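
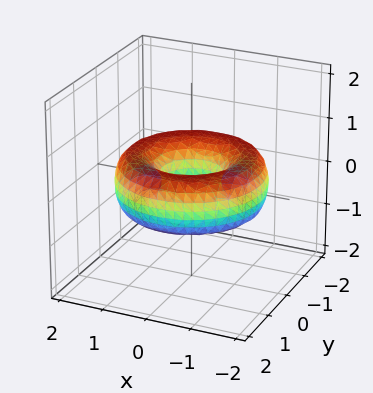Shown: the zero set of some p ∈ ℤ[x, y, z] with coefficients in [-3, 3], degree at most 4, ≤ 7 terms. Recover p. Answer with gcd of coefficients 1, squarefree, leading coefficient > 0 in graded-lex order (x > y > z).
x^4 + 2*x^2*y^2 + y^4 - 3*x^2 - 3*y^2 + 3*z^2 + 1

deg p = 4. The shape is more complex than any degree-3 surface.
Symmetries: rotational symmetry about the z-axis ⇒ p depends on x, y only through x² + y².
From the visible intercepts: a circular section at z = 0 has radius between 0 and 1; no z-intercept at any integer in the box.
Matching integer coefficients to the picture gives p.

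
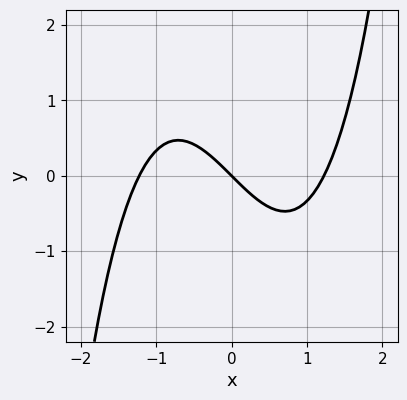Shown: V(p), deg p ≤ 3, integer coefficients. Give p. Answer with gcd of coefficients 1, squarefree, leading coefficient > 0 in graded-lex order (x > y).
2*x^3 - 3*x - 3*y

Degree: a generic line meets the curve in up to 3 points, so deg p = 3.
Checking where it meets the axes: it meets the x-axis at x = 0 (among the integer gridlines); one y-axis crossing is at y = 0.
The integer polynomial consistent with all of this is the stated p.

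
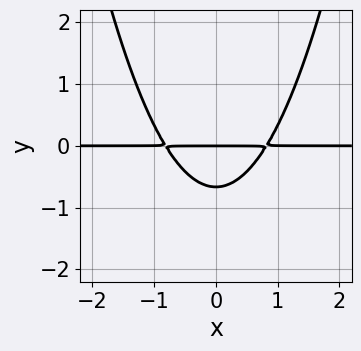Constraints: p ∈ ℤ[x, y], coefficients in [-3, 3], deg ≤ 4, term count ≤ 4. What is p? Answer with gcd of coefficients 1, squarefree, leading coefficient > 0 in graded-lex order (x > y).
The degree is 3 — a generic line meets the curve in up to 3 points.
Symmetries: the x ↦ −x reflection is a symmetry, so x appears only in even powers.
Observable constraints: every point of the x-axis in the box is on the curve; one y-axis crossing is at y = 0.
Together with the visible shape, these determine p as stated.

3*x^2*y - 3*y^2 - 2*y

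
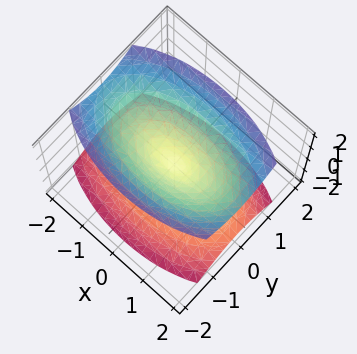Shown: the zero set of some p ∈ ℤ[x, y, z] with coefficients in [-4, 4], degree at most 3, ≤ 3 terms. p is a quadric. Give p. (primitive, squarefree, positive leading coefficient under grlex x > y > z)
x^2 + 3*y^2 - 2*z^2

There are 2 components.
deg p = 2.
Symmetries: mirror symmetry y ↦ −y ⇒ only even powers of y; it's symmetric under x → −x, forcing even powers of x; the z ↦ −z reflection is a symmetry, so z appears only in even powers.
Observable constraints: one y-axis crossing is at y = 0; one x-axis crossing is at x = 0; it crosses the z-axis at the gridline z = 0.
Solving for integer coefficients yields p as stated.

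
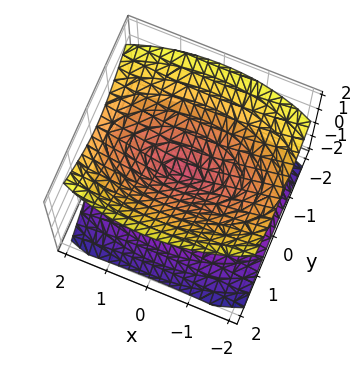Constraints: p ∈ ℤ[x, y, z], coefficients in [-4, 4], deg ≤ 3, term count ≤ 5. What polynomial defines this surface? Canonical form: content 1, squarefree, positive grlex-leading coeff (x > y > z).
x^2 + 3*y^2 - 3*z^2

(a) I count 2 distinct pieces.
(b) The degree is 2 — two nappes meeting at a single point; a quadric.
(c) Symmetries: it's symmetric under x → −x, forcing even powers of x; it's symmetric under y → −y, forcing even powers of y; mirror symmetry z ↦ −z ⇒ only even powers of z.
(d) Observable constraints: it meets the y-axis at y = 0 (among the integer gridlines); one z-axis crossing is at z = 0.
(e) The integer polynomial consistent with all of this is the stated p.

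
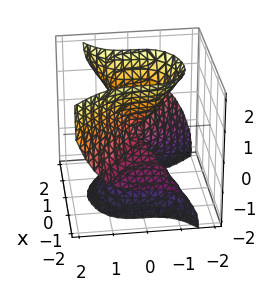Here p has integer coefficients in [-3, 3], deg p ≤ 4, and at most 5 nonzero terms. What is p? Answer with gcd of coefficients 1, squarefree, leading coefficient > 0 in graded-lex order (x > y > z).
x^3 - 3*x^2*z + 3*y^3 + z^3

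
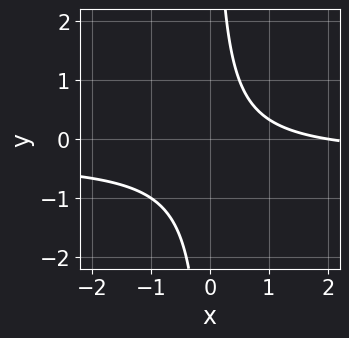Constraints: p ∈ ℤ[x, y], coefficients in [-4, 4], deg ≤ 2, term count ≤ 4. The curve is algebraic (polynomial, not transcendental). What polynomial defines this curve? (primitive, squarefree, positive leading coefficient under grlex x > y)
Degree: the shape is more complex than any degree-1 curve, so deg p = 2.
Against the integer gridlines: the curve avoids every integer y-axis point in the box; one x-axis crossing is at x = 2.
The integer polynomial consistent with all of this is the stated p.

3*x*y + x - 2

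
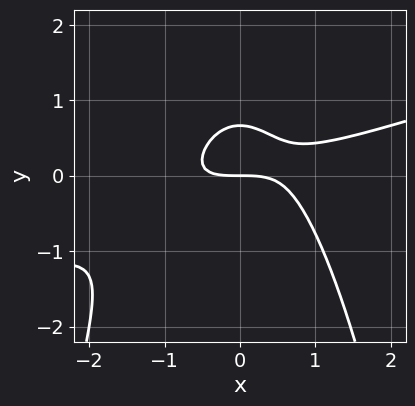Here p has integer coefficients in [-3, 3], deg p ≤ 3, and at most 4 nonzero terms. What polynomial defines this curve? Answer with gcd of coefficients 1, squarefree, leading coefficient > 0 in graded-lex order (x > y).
First, the degree is 3 — the shape is more complex than any degree-2 curve.
Next, from the visible intercepts: one y-axis crossing is at y = 0; it crosses the x-axis at the gridline x = 0.
Finally, putting this together gives p.

x^3 - 3*x^2*y - 3*y^2 + 2*y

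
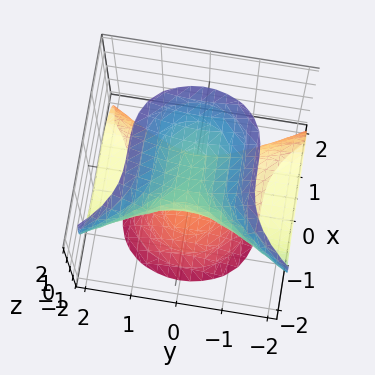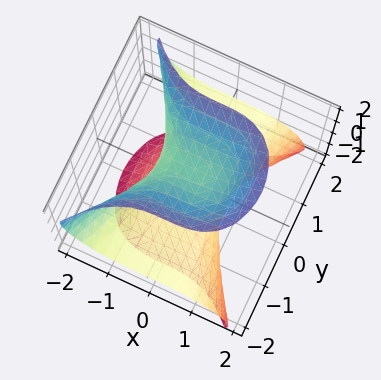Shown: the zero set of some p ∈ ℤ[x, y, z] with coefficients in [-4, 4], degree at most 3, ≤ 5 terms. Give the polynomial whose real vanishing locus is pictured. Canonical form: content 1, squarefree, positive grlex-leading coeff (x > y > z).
Degree: no degree-2 surface has this shape, so deg p = 3.
Checking where it meets the axes: one x-axis crossing is at x = 0; it crosses the z-axis at the gridline z = 0.
Putting this together gives p.

3*x^3 + 3*y^2*z - 2*z^3 + 3*z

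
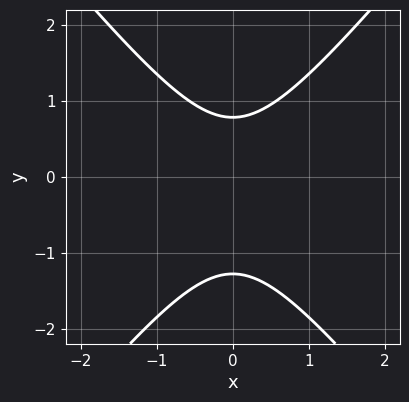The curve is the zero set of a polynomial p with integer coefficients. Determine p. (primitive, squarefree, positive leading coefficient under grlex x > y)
3*x^2 - 2*y^2 - y + 2

deg p = 2. A generic line meets the curve in up to 2 points.
Symmetries: the x ↦ −x reflection is a symmetry, so x appears only in even powers.
Checking where it meets the axes: it misses every integer gridline on the x-axis.
Putting this together gives p.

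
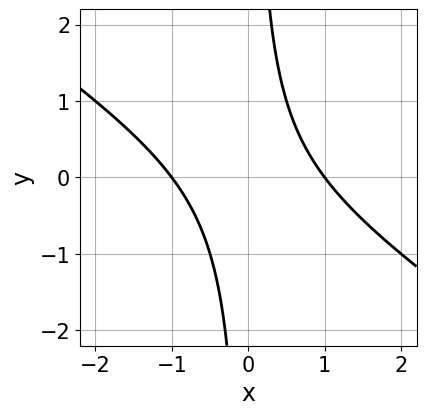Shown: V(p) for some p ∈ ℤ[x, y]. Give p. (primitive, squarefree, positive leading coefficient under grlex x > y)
The degree is 2 — a generic line meets the curve in up to 2 points.
Reading off the gridlines: among the integer gridlines, it crosses the x-axis at x ∈ {-1, 1}; no y-intercept at any integer in the box.
Solving for integer coefficients yields p as stated.

2*x^2 + 3*x*y - 2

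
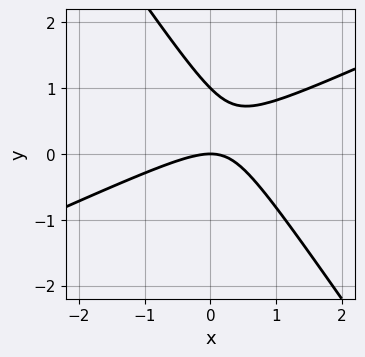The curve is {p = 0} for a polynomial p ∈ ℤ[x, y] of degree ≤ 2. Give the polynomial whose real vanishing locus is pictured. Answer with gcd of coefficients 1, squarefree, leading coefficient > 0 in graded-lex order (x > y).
Degree: a generic line meets the curve in up to 2 points, so deg p = 2.
Reading off the gridlines: the y-axis gridline crossings are at y ∈ {0, 1}; it meets the x-axis at x = 0 (among the integer gridlines).
Assembling these constraints gives the stated polynomial.

2*x^2 - 3*x*y - 3*y^2 + 3*y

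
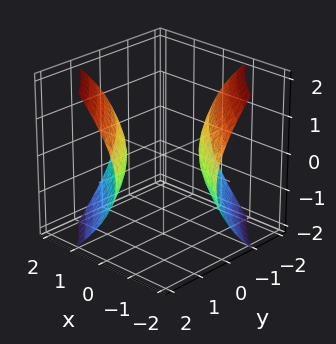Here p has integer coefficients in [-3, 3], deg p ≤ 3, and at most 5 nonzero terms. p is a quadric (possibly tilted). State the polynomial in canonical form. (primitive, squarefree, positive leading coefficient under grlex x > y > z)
(a) The picture has 2 separate pieces. Treating them together as one polynomial.
(b) The degree is 2 — a generic line meets the surface in up to 2 points.
(c) From the visible intercepts: no z-intercept at any integer in the box.
(d) Solving for integer coefficients yields p as stated.

x^2 + 3*x*y + y^2 - 2*z^2 - 2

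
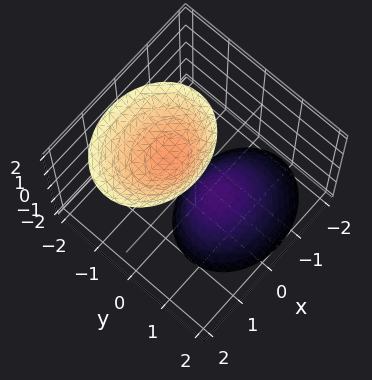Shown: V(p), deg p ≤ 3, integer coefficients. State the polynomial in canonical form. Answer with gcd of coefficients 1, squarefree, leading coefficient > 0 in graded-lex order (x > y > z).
2*x^2 - x*z + 3*y^2 + 2*y*z - z^2 + 2

1. The picture has 2 separate pieces. They look like related sheets of one shape, so recover p as a whole.
2. deg p = 2. A generic line meets the surface in up to 2 points.
3. From the axis intercepts and sections: the surface avoids every integer x-axis point in the box; no y-intercept at any integer in the box.
4. Together with the visible shape, these determine p as stated.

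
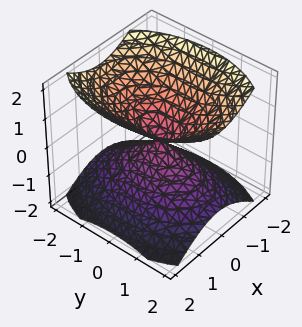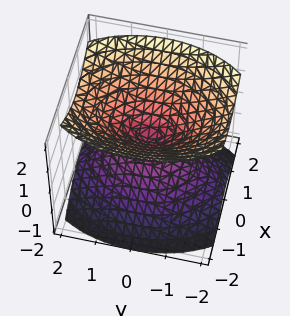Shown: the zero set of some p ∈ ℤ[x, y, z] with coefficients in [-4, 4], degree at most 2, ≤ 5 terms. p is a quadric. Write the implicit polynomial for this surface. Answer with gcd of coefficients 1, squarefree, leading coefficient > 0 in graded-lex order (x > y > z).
(a) I count 2 distinct pieces. Treating them together as one polynomial.
(b) Degree: two nappes meeting at a single point; a quadric, so deg p = 2.
(c) Symmetries: mirror symmetry z ↦ −z ⇒ only even powers of z; it's symmetric under x → −x, forcing even powers of x; the y ↦ −y reflection is a symmetry, so y appears only in even powers.
(d) From the axis intercepts and sections: one x-axis crossing is at x = 0; it meets the y-axis at y = 0 (among the integer gridlines); it crosses the z-axis at the gridline z = 0.
(e) The integer polynomial consistent with all of this is the stated p.

2*x^2 + y^2 - 2*z^2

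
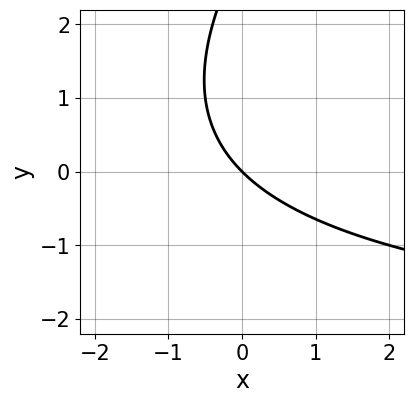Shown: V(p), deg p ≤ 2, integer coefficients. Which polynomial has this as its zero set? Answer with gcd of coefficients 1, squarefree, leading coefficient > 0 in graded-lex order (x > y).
x*y - y^2 + 3*x + 3*y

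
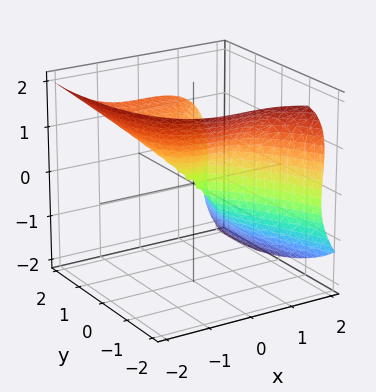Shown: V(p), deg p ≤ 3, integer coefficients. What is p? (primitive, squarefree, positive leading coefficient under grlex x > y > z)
1. The degree is 3 — no degree-2 surface has this shape.
2. Observable constraints: it meets the z-axis at z = 0 (among the integer gridlines); it meets the x-axis at x = 0 (among the integer gridlines).
3. Together with the visible shape, these determine p as stated.

3*x^3 + 2*y*z^2 + 3*z^3 - 3*y^2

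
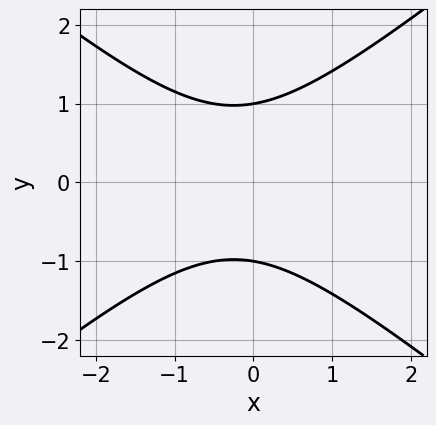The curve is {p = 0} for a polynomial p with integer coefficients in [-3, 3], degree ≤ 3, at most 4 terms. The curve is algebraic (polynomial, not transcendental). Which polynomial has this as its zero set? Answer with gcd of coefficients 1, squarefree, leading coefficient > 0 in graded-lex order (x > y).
2*x^2 - 3*y^2 + x + 3

1. deg p = 2. A generic line meets the curve in up to 2 points.
2. Symmetries: mirror symmetry y ↦ −y ⇒ only even powers of y.
3. Against the integer gridlines: it misses every integer gridline on the x-axis; among the integer gridlines, it crosses the y-axis at y ∈ {-1, 1}.
4. Matching integer coefficients to the picture gives p.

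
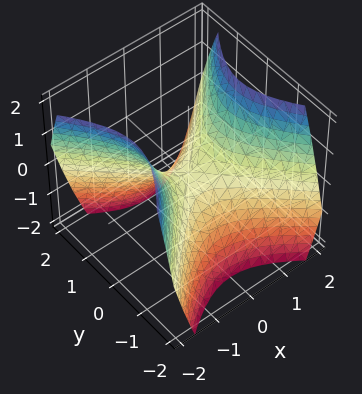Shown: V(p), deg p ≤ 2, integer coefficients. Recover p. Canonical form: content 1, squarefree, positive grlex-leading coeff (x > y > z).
x^2 - y^2 - z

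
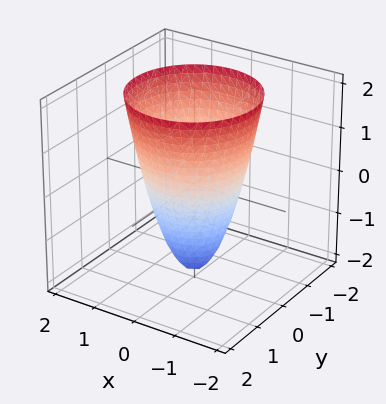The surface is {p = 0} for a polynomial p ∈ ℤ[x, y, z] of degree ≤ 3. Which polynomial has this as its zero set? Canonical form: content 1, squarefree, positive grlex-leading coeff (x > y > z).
2*x^2 + 2*y^2 - z - 2

First, the degree is 2 — a generic line meets the surface in up to 2 points.
Then, symmetry: the z-axis is an axis of rotation, so x and y enter only as x² + y².
Then, reading off the gridlines: among the integer gridlines, it crosses the y-axis at y ∈ {-1, 1}; among the integer gridlines, it crosses the x-axis at x ∈ {-1, 1}.
Finally, solving for integer coefficients yields p as stated. Check: (0, 0, -2) on the z-axis lies on the surface, and p(0, 0, -2) = 0. ✓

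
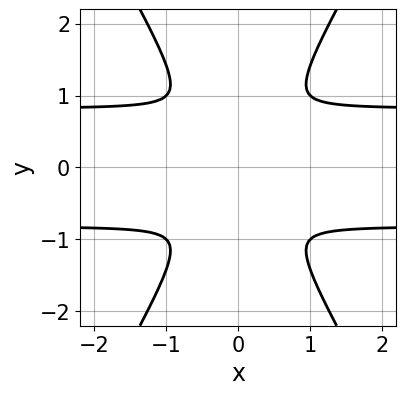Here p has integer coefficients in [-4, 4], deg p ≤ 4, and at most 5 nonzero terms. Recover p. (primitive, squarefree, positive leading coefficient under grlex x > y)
First, degree: no degree-3 curve has this shape, so deg p = 4.
Then, symmetries: it's symmetric under x → −x, forcing even powers of x; it's symmetric under y → −y, forcing even powers of y.
Finally, assembling these constraints gives the stated polynomial.

3*x^2*y^2 - y^4 - 2*x^2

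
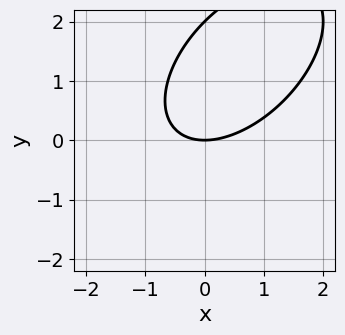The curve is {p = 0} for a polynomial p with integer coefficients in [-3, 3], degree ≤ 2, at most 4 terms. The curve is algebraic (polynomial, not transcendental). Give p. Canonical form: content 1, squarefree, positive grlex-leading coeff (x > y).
1. The degree is 2 — no degree-1 curve has this shape.
2. Reading off the gridlines: the y-axis gridline crossings are at y ∈ {0, 2}; one x-axis crossing is at x = 0.
3. Solving for integer coefficients yields p as stated.

x^2 - x*y + y^2 - 2*y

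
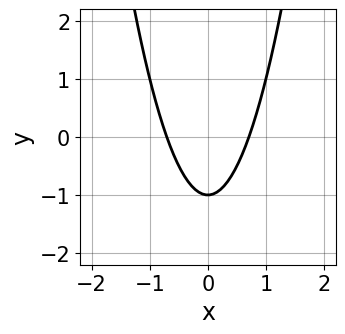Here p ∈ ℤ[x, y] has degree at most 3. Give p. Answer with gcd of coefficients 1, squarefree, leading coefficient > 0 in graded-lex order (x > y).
2*x^2 - y - 1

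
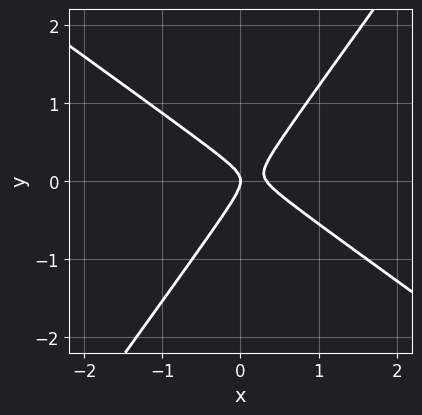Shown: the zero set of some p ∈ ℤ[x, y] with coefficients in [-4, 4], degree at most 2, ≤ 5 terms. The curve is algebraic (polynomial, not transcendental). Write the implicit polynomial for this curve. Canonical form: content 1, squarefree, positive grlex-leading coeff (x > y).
3*x^2 + 2*x*y - 3*y^2 - x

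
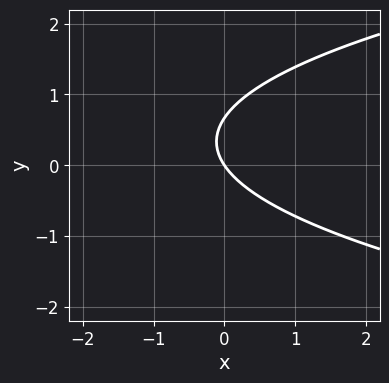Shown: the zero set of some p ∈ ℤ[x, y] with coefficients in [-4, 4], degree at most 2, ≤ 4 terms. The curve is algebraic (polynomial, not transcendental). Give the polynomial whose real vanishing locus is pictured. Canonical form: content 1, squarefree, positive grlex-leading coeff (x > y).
The degree is 2 — no degree-1 curve has this shape.
Observable constraints: it meets the x-axis at x = 0 (among the integer gridlines); it crosses the y-axis at the gridline y = 0.
These observations pin down the coefficients.

3*y^2 - 3*x - 2*y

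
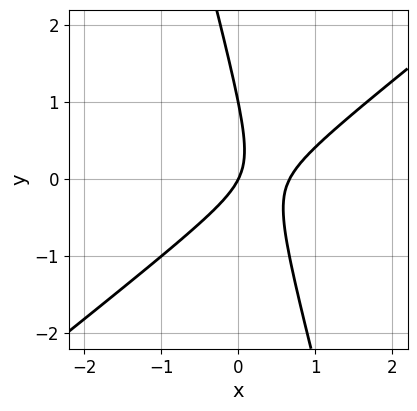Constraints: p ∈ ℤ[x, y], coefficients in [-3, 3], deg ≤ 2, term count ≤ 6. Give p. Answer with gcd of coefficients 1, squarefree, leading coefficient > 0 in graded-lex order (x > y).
3*x^2 - 3*x*y - y^2 - 2*x + y

First, degree: a generic line meets the curve in up to 2 points, so deg p = 2.
Then, against the integer gridlines: it crosses the x-axis at the gridline x = 0; among the integer gridlines, it crosses the y-axis at y ∈ {0, 1}.
Finally, together with the visible shape, these determine p as stated.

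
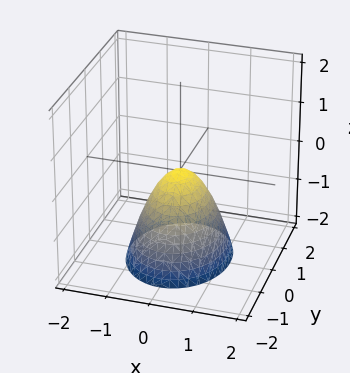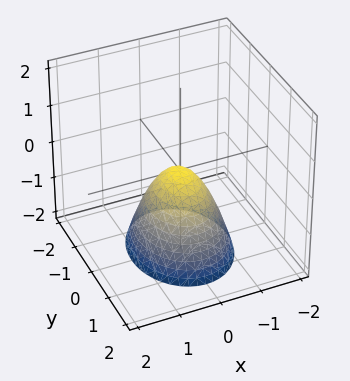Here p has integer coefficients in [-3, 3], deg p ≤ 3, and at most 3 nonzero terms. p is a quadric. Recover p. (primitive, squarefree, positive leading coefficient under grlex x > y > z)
Degree: a paraboloid; a quadric, so deg p = 2.
Symmetries: it's symmetric under y → −y, forcing even powers of y; it's symmetric under x → −x, forcing even powers of x.
Against the integer gridlines: one z-axis crossing is at z = 0; it crosses the y-axis at the gridline y = 0.
Putting this together gives p.

3*x^2 + 2*y^2 + 2*z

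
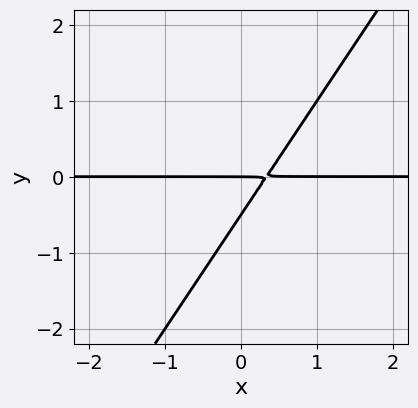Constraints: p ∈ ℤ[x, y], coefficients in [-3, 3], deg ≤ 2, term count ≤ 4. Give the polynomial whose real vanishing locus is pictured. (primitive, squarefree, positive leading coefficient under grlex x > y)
(a) Degree: the shape is more complex than any degree-1 curve, so deg p = 2.
(b) Against the integer gridlines: every point of the x-axis in the box is on the curve; it crosses the y-axis at the gridline y = 0.
(c) Fitting integer coefficients to these (and the overall shape) gives p.

3*x*y - 2*y^2 - y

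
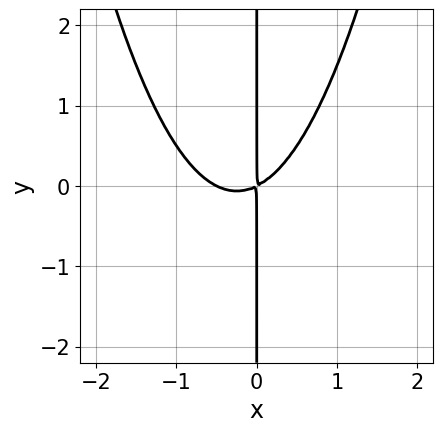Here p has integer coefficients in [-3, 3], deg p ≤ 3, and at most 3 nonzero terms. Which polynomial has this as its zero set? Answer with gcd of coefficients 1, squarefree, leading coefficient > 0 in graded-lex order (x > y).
1. deg p = 3. A generic line meets the curve in up to 3 points.
2. Reading off the gridlines: every point of the y-axis in the box is on the curve.
3. These observations pin down the coefficients.

2*x^3 + x^2 - 2*x*y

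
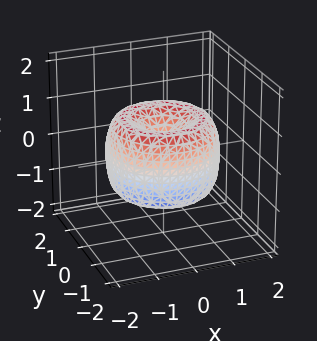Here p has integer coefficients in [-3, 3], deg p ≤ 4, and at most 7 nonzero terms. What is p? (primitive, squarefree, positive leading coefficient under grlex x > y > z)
1. Degree: a generic line meets the surface in up to 4 points, so deg p = 4.
2. By symmetry, the surface is invariant under rotation about z: p = q(x² + y², z).
3. From the axis intercepts and sections: a circular section at z = -1 has radius exactly 1; it meets the z-axis at z = 0 (among the integer gridlines); it crosses the y-axis at the gridline y = 0; it crosses the x-axis at the gridline x = 0.
4. Solving for integer coefficients yields p as stated.

x^4 + 2*x^2*y^2 + y^4 - 2*x^2 - 2*y^2 + z^2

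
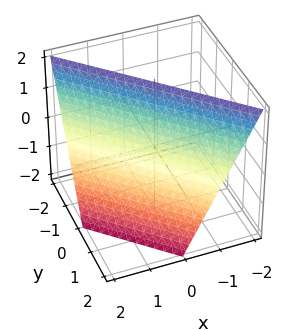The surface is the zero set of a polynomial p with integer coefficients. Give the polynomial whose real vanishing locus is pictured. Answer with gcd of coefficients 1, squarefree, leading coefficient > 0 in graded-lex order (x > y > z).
First, the degree is 1 — the surface is flat (a plane).
Then, from the visible intercepts: it meets the z-axis at z = 2 (among the integer gridlines); it crosses the x-axis at the gridline x = 1; it meets the y-axis at y = 1 (among the integer gridlines).
Finally, the integer polynomial consistent with all of this is the stated p.

2*x + 2*y + z - 2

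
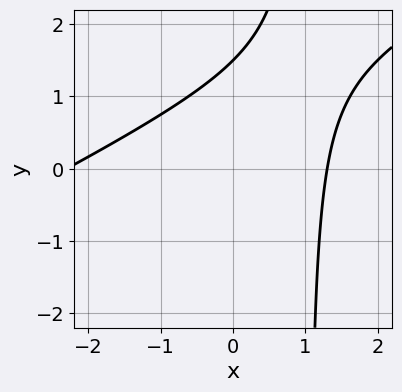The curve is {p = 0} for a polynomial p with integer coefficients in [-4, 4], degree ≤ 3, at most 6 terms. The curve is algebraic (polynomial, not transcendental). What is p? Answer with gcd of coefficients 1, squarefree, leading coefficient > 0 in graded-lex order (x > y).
1. Degree: the shape is more complex than any degree-1 curve, so deg p = 2.
2. Solving for integer coefficients yields p as stated.

x^2 - 2*x*y + x + 2*y - 3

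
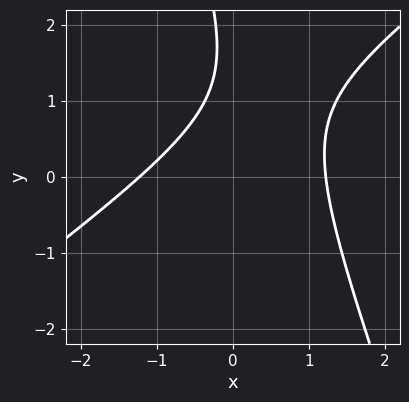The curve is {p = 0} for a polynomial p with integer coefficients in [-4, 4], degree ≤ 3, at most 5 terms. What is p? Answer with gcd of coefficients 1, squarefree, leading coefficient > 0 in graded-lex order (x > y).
2*x^2 - 2*x*y - y^2 + 3*y - 3

1. The degree is 2 — the shape is more complex than any degree-1 curve.
2. From the axis intercepts and sections: no y-intercept at any integer in the box.
3. These observations pin down the coefficients.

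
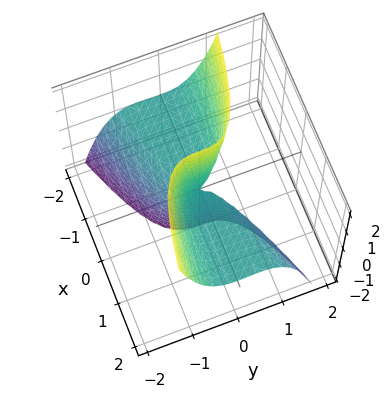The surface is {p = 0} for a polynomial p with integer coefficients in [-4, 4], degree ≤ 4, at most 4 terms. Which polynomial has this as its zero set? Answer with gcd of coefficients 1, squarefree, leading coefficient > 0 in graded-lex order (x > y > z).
1. The degree is 3 — no degree-2 surface has this shape.
2. Against the integer gridlines: the visible z-axis segment lies entirely on the surface; it crosses the y-axis at the gridline y = 0.
3. Putting this together gives p. Check: (2, 0, 0) on the x-axis lies on the surface, and p(2, 0, 0) = 0. ✓

x*y^2 - 3*y^3 - 2*x*z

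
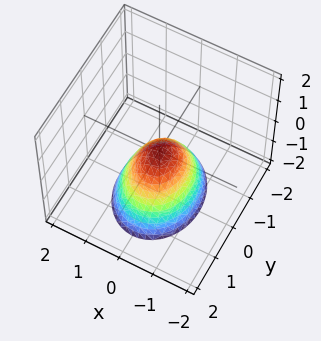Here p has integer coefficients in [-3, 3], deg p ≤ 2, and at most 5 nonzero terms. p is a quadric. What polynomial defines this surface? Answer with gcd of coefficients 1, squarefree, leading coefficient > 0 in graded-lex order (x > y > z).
deg p = 2. A single bowl opening along one axis; a quadric.
Symmetries: it's symmetric under y → −y, forcing even powers of y; the x ↦ −x reflection is a symmetry, so x appears only in even powers.
Against the integer gridlines: it meets the z-axis at z = 0 (among the integer gridlines); it crosses the x-axis at the gridline x = 0.
Assembling these constraints gives the stated polynomial.

3*x^2 + 2*y^2 + 2*z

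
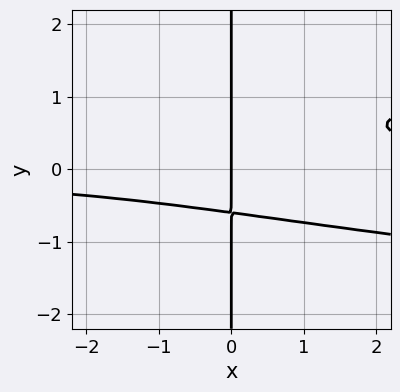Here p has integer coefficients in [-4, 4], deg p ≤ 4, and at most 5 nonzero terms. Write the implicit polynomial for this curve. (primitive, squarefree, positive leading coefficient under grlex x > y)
First, deg p = 4. The shape is more complex than any degree-3 curve.
Next, reading off the gridlines: every point of the y-axis in the box is on the curve; it meets the x-axis at x = 0 (among the integer gridlines).
Finally, these observations pin down the coefficients.

3*x*y^3 - x^2*y - x*y^2 + x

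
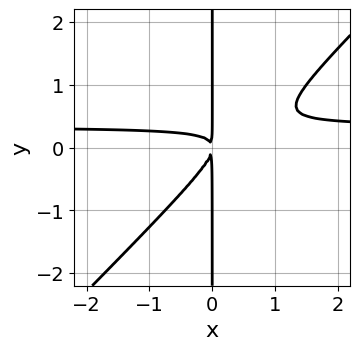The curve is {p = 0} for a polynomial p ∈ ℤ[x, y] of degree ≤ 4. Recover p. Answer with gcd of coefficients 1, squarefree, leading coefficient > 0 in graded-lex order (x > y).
3*x^2*y - 3*x*y^2 - x^2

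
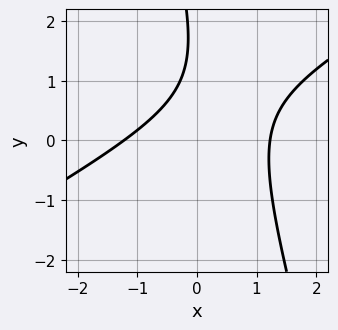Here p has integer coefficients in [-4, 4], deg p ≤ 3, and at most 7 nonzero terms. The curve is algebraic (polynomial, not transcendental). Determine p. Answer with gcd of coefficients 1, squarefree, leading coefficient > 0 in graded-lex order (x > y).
2*x^2 - 3*x*y - y^2 + 3*y - 3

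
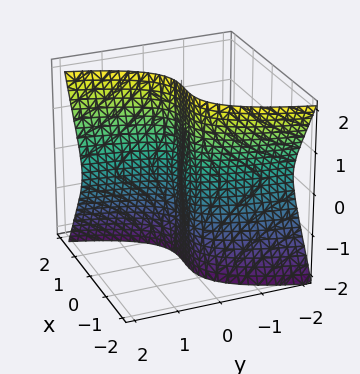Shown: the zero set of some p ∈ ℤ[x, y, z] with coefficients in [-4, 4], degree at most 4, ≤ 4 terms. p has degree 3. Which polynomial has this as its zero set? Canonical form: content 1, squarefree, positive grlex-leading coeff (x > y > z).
(a) deg p = 3. The shape is more complex than any degree-2 surface.
(b) Against the integer gridlines: it crosses the x-axis at the gridline x = 0; the visible z-axis segment lies entirely on the surface; it crosses the y-axis at the gridline y = 0.
(c) Fitting integer coefficients to these (and the overall shape) gives p.

3*x^3 - 2*y*z^2 + 2*x^2 - y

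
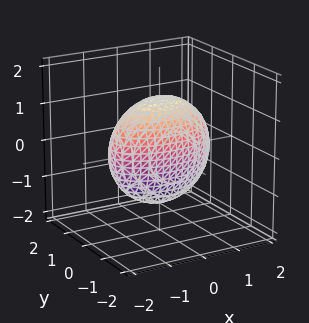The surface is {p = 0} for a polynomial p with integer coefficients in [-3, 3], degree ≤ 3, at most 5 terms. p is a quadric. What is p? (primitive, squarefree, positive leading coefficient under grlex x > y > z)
First, degree: bounded and convex; a quadric, so deg p = 2.
Next, symmetries: it's symmetric under z → −z, forcing even powers of z; mirror symmetry x ↦ −x ⇒ only even powers of x; it's symmetric under y → −y, forcing even powers of y.
Finally, assembling these constraints gives the stated polynomial.

x^2 + 3*y^2 + z^2 - 2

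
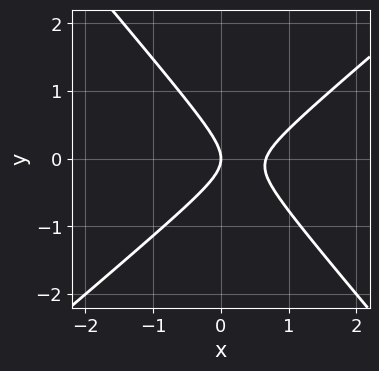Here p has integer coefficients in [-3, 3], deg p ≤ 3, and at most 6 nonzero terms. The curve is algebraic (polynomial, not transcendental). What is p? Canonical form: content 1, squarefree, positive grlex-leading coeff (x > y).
First, the degree is 2 — the shape is more complex than any degree-1 curve.
Next, against the integer gridlines: it meets the y-axis at y = 0 (among the integer gridlines); one x-axis crossing is at x = 0.
Finally, putting this together gives p.

3*x^2 - x*y - 3*y^2 - 2*x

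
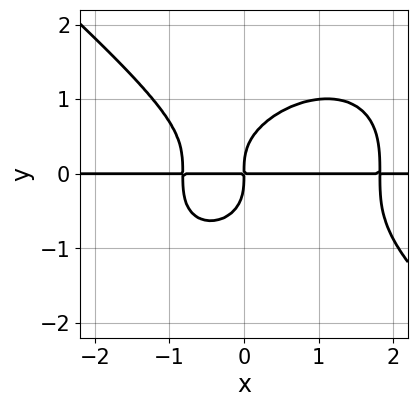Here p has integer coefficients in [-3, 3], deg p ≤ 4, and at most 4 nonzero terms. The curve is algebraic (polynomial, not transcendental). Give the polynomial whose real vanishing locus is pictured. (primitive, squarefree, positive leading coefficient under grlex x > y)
deg p = 4. A generic line meets the curve in up to 4 points.
Checking where it meets the axes: every point of the x-axis in the box is on the curve.
The integer polynomial consistent with all of this is the stated p.

2*x^3*y + 3*y^4 - 2*x^2*y - 3*x*y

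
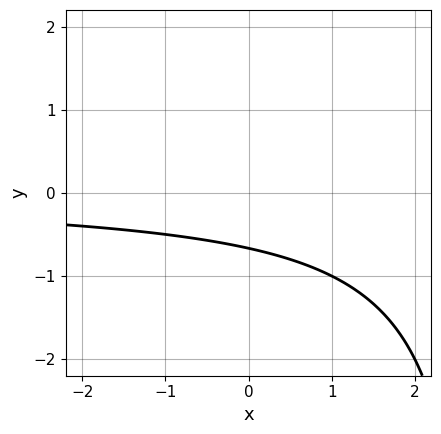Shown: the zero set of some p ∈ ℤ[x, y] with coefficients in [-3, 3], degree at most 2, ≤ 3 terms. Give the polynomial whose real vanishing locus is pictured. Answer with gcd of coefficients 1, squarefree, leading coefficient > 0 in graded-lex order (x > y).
x*y - 3*y - 2

(a) deg p = 2. No degree-1 curve has this shape.
(b) From the visible intercepts: the curve avoids every integer x-axis point in the box.
(c) Solving for integer coefficients yields p as stated.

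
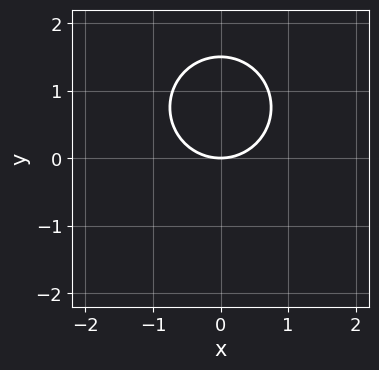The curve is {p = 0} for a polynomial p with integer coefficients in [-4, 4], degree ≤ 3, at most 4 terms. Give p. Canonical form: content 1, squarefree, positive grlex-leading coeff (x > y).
2*x^2 + 2*y^2 - 3*y

1. The degree is 2 — the shape is more complex than any degree-1 curve.
2. Symmetries: it's symmetric under x → −x, forcing even powers of x.
3. Checking where it meets the axes: one x-axis crossing is at x = 0; one y-axis crossing is at y = 0.
4. Matching integer coefficients to the picture gives p.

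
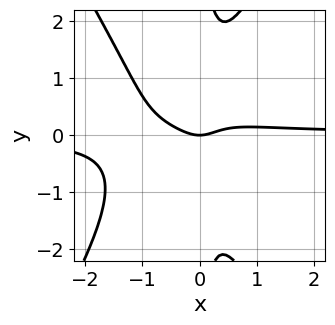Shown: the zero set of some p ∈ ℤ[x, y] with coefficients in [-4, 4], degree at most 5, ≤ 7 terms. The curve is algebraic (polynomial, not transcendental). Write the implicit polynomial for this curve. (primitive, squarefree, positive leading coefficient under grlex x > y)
3*x^3*y - x*y^3 + 3*x^2*y - x^2 + y

First, degree: the shape is more complex than any degree-3 curve, so deg p = 4.
Next, from the axis intercepts and sections: it crosses the y-axis at the gridline y = 0; one x-axis crossing is at x = 0.
Finally, assembling these constraints gives the stated polynomial.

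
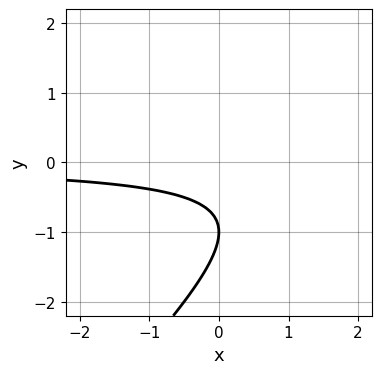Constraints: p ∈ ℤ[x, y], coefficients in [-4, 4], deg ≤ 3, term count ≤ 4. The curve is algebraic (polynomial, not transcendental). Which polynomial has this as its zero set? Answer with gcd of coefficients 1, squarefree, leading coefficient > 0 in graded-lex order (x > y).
(a) The degree is 2 — no degree-1 curve has this shape.
(b) Against the integer gridlines: no x-intercept at any integer in the box; it meets the y-axis at y = -1 (among the integer gridlines).
(c) These observations pin down the coefficients.

x*y - y^2 - 2*y - 1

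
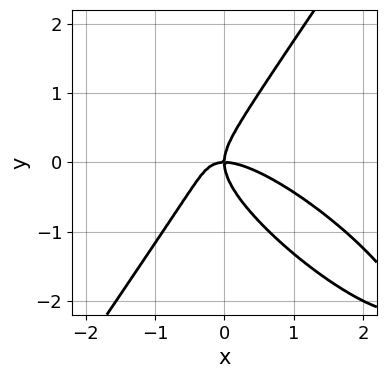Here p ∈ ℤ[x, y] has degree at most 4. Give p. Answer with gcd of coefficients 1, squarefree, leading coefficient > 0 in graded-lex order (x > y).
2*x^3 + 3*x^2*y - 2*y^3 + 2*x*y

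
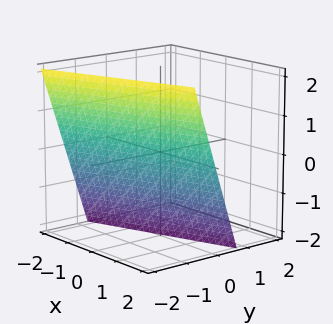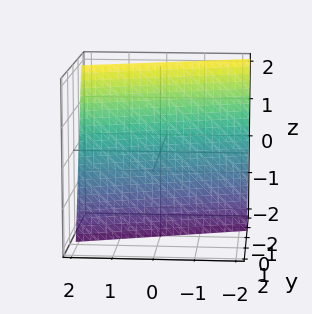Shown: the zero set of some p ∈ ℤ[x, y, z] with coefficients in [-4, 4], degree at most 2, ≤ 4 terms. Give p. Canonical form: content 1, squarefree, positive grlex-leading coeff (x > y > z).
x - 3*y - z - 2

(a) The degree is 1 — the surface is flat (a plane).
(b) Reading off the gridlines: it meets the z-axis at z = -2 (among the integer gridlines); it meets the x-axis at x = 2 (among the integer gridlines).
(c) These observations pin down the coefficients.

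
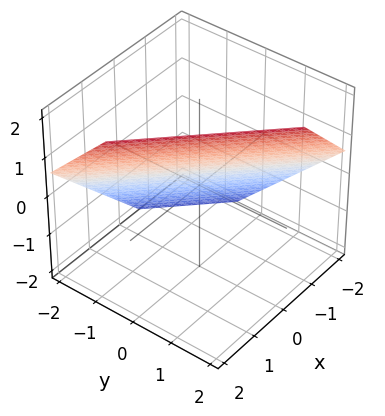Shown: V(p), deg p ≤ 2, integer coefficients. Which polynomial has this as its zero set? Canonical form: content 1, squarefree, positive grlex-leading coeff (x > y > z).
3*x + 3*y - 3*z + 2

(a) The degree is 1 — every cross-section is a straight line — this is a plane.
(b) The integer polynomial consistent with all of this is the stated p.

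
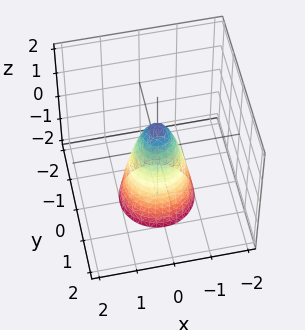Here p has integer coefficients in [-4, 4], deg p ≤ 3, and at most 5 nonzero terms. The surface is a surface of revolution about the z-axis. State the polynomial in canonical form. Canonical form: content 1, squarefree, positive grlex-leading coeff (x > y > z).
First, degree: the shape is more complex than any degree-1 surface, so deg p = 2.
Next, by symmetry, the z-axis is an axis of rotation, so x and y enter only as x² + y².
Next, checking where it meets the axes: it meets the z-axis at z = 1 (among the integer gridlines); a circular section at z = -1 has radius between 0 and 1.
Finally, fitting integer coefficients to these (and the overall shape) gives p.

3*x^2 + 3*y^2 + z - 1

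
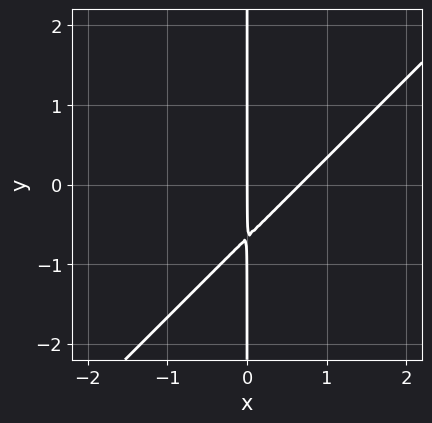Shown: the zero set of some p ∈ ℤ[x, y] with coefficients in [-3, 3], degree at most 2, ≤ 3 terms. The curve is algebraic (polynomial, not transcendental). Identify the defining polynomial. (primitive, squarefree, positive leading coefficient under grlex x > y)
1. Degree: no degree-1 curve has this shape, so deg p = 2.
2. Against the integer gridlines: every point of the y-axis in the box is on the curve; it meets the x-axis at x = 0 (among the integer gridlines).
3. These observations pin down the coefficients.

3*x^2 - 3*x*y - 2*x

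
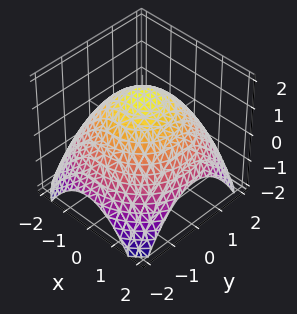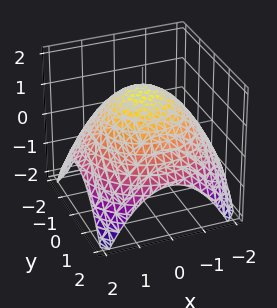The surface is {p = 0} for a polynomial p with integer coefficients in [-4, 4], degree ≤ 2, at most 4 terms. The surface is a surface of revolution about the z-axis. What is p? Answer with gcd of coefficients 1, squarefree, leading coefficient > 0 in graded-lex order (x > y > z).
First, degree: no degree-1 surface has this shape, so deg p = 2.
Then, symmetries: rotational symmetry about the z-axis ⇒ p depends on x, y only through x² + y².
Then, reading off the gridlines: a circular section at z = 1 has radius exactly 1.
Finally, solving for integer coefficients yields p as stated.

x^2 + y^2 + 2*z - 3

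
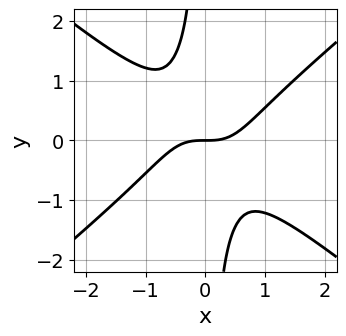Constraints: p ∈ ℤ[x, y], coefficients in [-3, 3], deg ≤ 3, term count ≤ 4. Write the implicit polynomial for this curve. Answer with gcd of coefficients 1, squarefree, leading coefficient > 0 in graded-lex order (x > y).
(a) Degree: no degree-2 curve has this shape, so deg p = 3.
(b) Reading off the gridlines: it crosses the x-axis at the gridline x = 0; it crosses the y-axis at the gridline y = 0.
(c) Matching integer coefficients to the picture gives p.

2*x^3 - 3*x*y^2 - 2*y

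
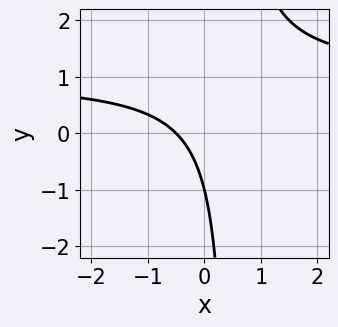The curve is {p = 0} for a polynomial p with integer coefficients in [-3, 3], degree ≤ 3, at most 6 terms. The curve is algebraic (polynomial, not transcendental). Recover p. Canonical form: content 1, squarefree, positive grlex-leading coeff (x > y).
2*x*y - 2*x - y - 1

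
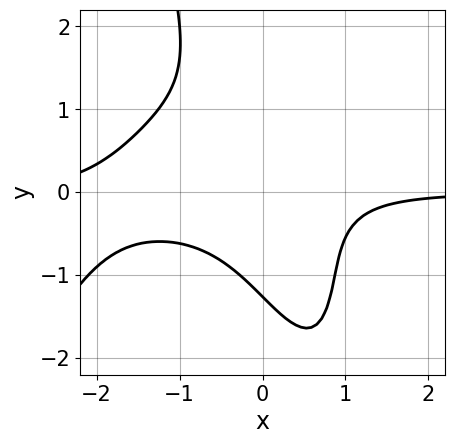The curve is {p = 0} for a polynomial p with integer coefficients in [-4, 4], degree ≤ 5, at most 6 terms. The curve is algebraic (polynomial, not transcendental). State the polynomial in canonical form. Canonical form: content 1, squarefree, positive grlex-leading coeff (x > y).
2*x^3*y + 3*x^2*y + 3*x*y^2 + y^3 + 2

The degree is 4 — no degree-3 curve has this shape.
Against the integer gridlines: the curve avoids every integer x-axis point in the box.
Matching integer coefficients to the picture gives p.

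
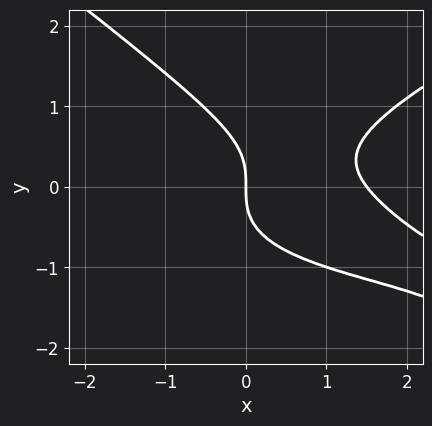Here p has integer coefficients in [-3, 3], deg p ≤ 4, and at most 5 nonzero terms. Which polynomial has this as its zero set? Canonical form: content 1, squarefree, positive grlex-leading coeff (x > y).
x^2*y - x*y^2 - 3*y^3 + 2*x^2 - 3*x

1. Degree: a generic line meets the curve in up to 3 points, so deg p = 3.
2. Reading off the gridlines: it crosses the x-axis at the gridline x = 0; it crosses the y-axis at the gridline y = 0.
3. Together with the visible shape, these determine p as stated.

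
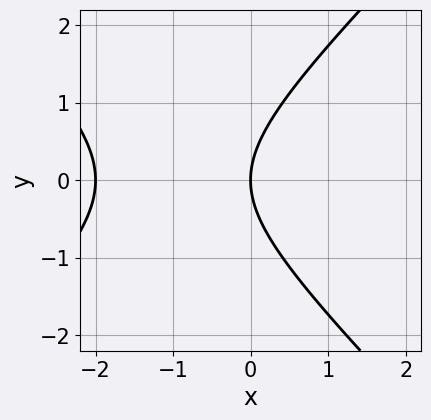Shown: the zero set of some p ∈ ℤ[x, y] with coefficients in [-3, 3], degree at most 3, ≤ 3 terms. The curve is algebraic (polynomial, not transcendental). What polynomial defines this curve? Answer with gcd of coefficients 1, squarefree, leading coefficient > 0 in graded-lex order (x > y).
x^2 - y^2 + 2*x

(a) deg p = 2. The shape is more complex than any degree-1 curve.
(b) Symmetries: it's symmetric under y → −y, forcing even powers of y.
(c) Against the integer gridlines: among the integer gridlines, it crosses the x-axis at x ∈ {-2, 0}; it crosses the y-axis at the gridline y = 0.
(d) Together with the visible shape, these determine p as stated.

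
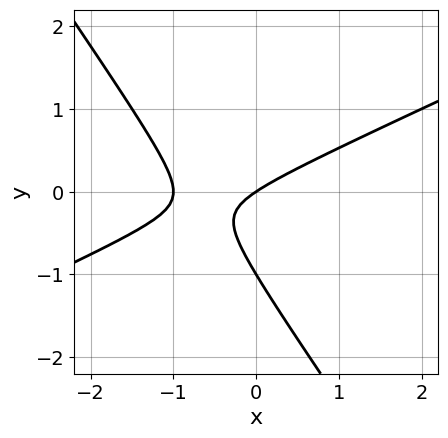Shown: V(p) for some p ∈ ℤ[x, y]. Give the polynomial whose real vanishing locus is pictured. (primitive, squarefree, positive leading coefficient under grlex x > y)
deg p = 2. The shape is more complex than any degree-1 curve.
Checking where it meets the axes: the y-axis gridline crossings are at y ∈ {-1, 0}; among the integer gridlines, it crosses the x-axis at x ∈ {-1, 0}.
Putting this together gives p.

2*x^2 - 3*x*y - 3*y^2 + 2*x - 3*y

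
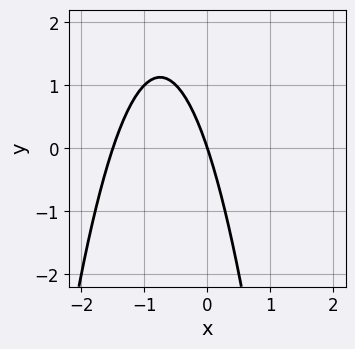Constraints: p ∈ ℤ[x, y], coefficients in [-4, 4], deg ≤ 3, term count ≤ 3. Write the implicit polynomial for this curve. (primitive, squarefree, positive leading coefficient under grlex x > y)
2*x^2 + 3*x + y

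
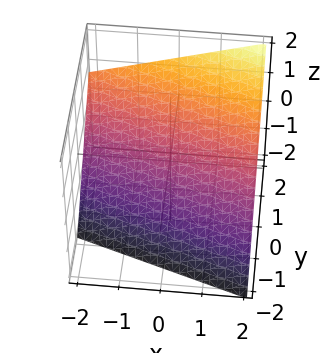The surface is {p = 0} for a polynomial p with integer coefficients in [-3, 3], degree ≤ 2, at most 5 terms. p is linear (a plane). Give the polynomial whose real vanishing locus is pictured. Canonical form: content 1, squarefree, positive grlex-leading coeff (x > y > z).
The degree is 1 — the surface is flat (a plane).
From the visible intercepts: it crosses the x-axis at the gridline x = 2.
Putting this together gives p.

x + 3*y - 3*z - 2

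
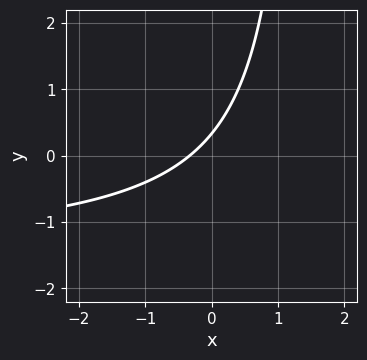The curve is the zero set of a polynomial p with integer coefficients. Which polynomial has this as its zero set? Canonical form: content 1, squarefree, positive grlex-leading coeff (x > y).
(a) Degree: a generic line meets the curve in up to 2 points, so deg p = 2.
(b) The integer polynomial consistent with all of this is the stated p.

2*x*y + 3*x - 3*y + 1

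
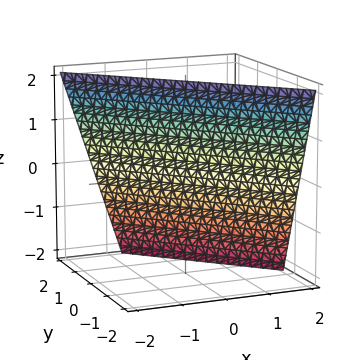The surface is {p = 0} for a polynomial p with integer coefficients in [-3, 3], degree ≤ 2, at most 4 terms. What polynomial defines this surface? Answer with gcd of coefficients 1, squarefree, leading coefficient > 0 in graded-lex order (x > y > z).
1. deg p = 1.
2. Against the integer gridlines: it crosses the z-axis at the gridline z = 2.
3. Matching integer coefficients to the picture gives p.

3*x + 3*y + z - 2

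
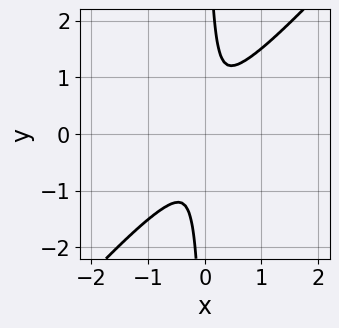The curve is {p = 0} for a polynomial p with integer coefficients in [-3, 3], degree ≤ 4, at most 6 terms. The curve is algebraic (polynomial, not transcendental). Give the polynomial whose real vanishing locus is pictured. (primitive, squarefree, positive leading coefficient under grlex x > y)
2*x^4 + 2*x^3*y - 3*x*y^3 + 3*x^2 + y^2

(a) deg p = 4. No degree-3 curve has this shape.
(b) Solving for integer coefficients yields p as stated.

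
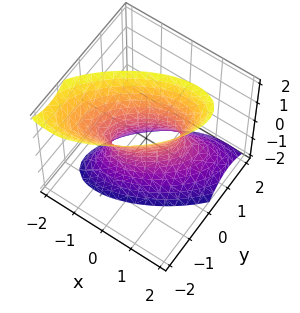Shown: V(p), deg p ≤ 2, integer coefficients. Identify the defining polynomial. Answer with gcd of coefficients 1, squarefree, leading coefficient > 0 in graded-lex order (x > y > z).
The degree is 2 — the shape is more complex than any degree-1 surface.
Against the integer gridlines: no z-intercept at any integer in the box.
Matching integer coefficients to the picture gives p.

2*x^2 - 3*x*y + 3*y^2 + y*z - z^2 - 1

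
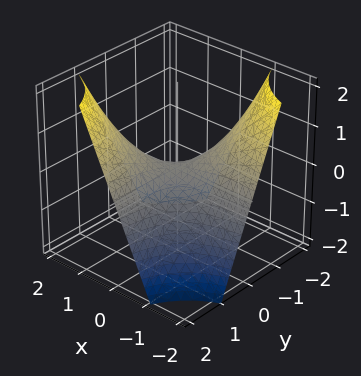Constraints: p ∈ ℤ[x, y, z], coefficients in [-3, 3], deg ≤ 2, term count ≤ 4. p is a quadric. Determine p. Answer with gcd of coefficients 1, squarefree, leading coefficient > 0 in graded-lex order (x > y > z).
x*y - z

(a) The degree is 2 — a hyperbolic paraboloid; a quadric.
(b) Checking where it meets the axes: it meets the z-axis at z = 0 (among the integer gridlines); the visible y-axis segment lies entirely on the surface; the visible x-axis segment lies entirely on the surface.
(c) Solving for integer coefficients yields p as stated.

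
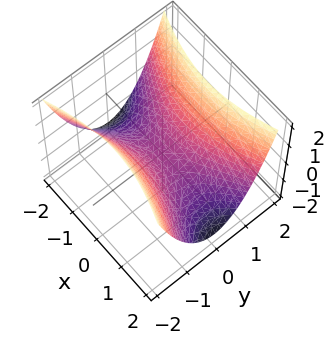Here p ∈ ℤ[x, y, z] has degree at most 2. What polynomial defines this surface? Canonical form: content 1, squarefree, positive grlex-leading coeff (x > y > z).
x^2 - 3*y^2 + 3*z

deg p = 2.
Symmetries: it's symmetric under x → −x, forcing even powers of x; the y ↦ −y reflection is a symmetry, so y appears only in even powers.
From the axis intercepts and sections: it meets the z-axis at z = 0 (among the integer gridlines); one x-axis crossing is at x = 0.
The integer polynomial consistent with all of this is the stated p.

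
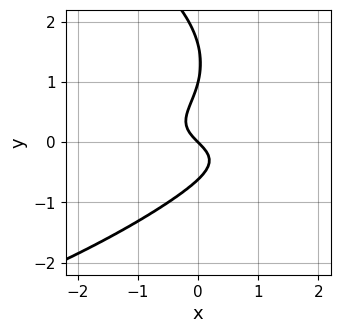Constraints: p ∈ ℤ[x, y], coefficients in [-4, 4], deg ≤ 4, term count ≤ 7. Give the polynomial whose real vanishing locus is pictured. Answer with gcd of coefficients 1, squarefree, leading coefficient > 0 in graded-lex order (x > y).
First, the degree is 4 — a generic line meets the curve in up to 4 points.
Next, from the axis intercepts and sections: it crosses the x-axis at the gridline x = 0; among the integer gridlines, it crosses the y-axis at y ∈ {0, 1}.
Finally, matching integer coefficients to the picture gives p.

y^4 + 3*x*y^2 - 2*y^3 + x + y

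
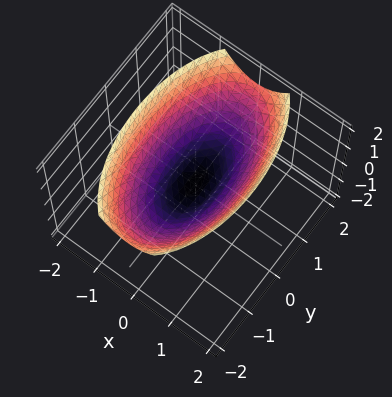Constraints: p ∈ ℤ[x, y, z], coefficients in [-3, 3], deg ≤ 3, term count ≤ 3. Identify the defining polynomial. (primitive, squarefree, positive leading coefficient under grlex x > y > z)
1. The degree is 2 — a single bowl opening along one axis; a quadric.
2. Symmetries: the x ↦ −x reflection is a symmetry, so x appears only in even powers; mirror symmetry y ↦ −y ⇒ only even powers of y.
3. From the visible intercepts: it meets the x-axis at x = 0 (among the integer gridlines); it crosses the z-axis at the gridline z = 0; it crosses the y-axis at the gridline y = 0.
4. Fitting integer coefficients to these (and the overall shape) gives p.

3*x^2 + y^2 - 3*z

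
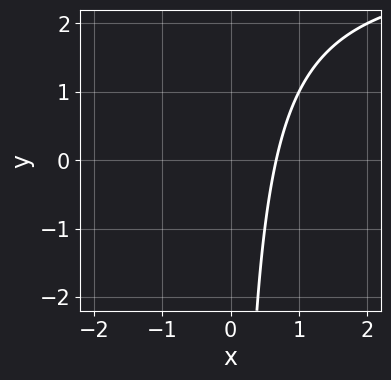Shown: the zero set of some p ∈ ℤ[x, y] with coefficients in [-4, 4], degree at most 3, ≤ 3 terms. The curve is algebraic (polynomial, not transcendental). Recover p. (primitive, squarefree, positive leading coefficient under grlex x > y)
x*y - 3*x + 2

First, degree: no degree-1 curve has this shape, so deg p = 2.
Next, against the integer gridlines: no y-intercept at any integer in the box.
Finally, matching integer coefficients to the picture gives p.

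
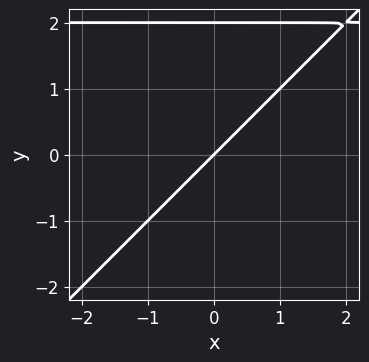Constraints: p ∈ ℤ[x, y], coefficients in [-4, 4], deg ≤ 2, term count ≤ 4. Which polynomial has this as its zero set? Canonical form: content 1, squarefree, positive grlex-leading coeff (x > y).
First, degree: no degree-1 curve has this shape, so deg p = 2.
Next, from the axis intercepts and sections: one x-axis crossing is at x = 0; the y-axis gridline crossings are at y ∈ {0, 2}.
Finally, these observations pin down the coefficients.

x*y - y^2 - 2*x + 2*y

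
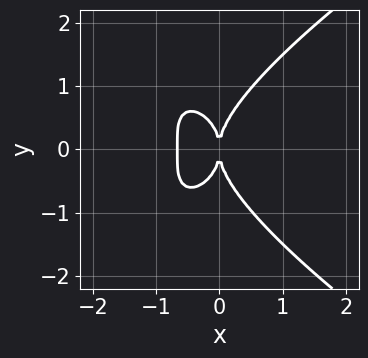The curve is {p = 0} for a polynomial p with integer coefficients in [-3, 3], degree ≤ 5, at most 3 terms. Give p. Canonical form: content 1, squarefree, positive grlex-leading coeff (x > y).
1. deg p = 4. A generic line meets the curve in up to 4 points.
2. Symmetries: it's symmetric under y → −y, forcing even powers of y.
3. Observable constraints: it meets the y-axis at y = 0 (among the integer gridlines); one x-axis crossing is at x = 0.
4. Fitting integer coefficients to these (and the overall shape) gives p.

y^4 - 3*x^3 - 2*x^2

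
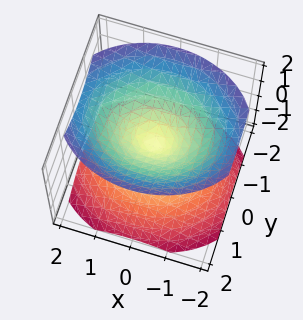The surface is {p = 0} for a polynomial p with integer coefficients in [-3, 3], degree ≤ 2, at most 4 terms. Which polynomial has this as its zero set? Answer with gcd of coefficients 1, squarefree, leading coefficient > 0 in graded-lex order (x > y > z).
(a) The picture has 2 separate pieces. They look like related sheets of one shape, so recover p as a whole.
(b) deg p = 2. A double cone through the origin; a quadric.
(c) Symmetries: it's symmetric under x → −x, forcing even powers of x; it's symmetric under z → −z, forcing even powers of z; mirror symmetry y ↦ −y ⇒ only even powers of y.
(d) From the visible intercepts: one z-axis crossing is at z = 0; one x-axis crossing is at x = 0.
(e) Solving for integer coefficients yields p as stated.

2*x^2 + 3*y^2 - 3*z^2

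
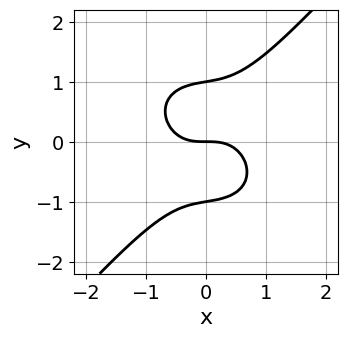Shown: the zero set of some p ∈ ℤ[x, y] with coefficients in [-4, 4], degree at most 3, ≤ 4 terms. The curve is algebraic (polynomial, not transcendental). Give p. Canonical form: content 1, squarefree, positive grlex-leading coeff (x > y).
3*x^3 + x*y^2 - 3*y^3 + 3*y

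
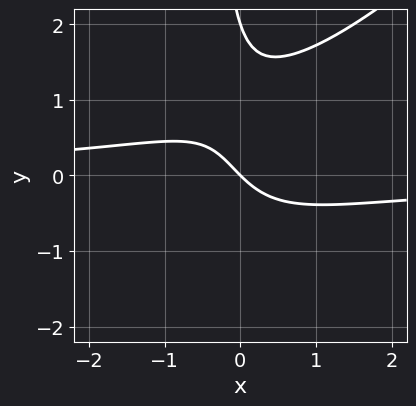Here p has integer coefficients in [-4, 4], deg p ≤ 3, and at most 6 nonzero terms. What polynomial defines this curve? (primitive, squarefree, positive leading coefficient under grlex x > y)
2*x^2*y - 2*x*y^2 - y^2 + 2*x + 2*y

(a) Degree: no degree-2 curve has this shape, so deg p = 3.
(b) Against the integer gridlines: one x-axis crossing is at x = 0; among the integer gridlines, it crosses the y-axis at y ∈ {0, 2}.
(c) Fitting integer coefficients to these (and the overall shape) gives p.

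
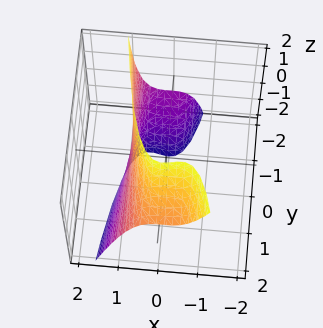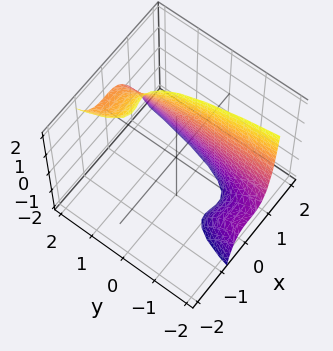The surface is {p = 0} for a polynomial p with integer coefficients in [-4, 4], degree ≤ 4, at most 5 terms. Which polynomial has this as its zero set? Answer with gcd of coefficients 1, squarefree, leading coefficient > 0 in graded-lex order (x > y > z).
3*x^3 + x^2*z + y*z - 2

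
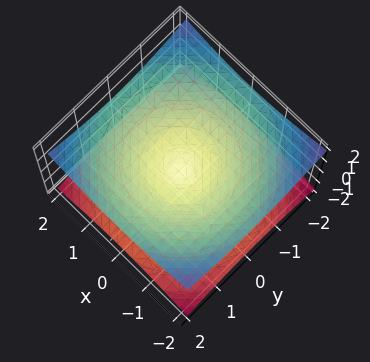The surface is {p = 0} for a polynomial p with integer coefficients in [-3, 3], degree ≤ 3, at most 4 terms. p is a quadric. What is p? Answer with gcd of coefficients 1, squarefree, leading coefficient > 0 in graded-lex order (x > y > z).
x^2 + y^2 - 3*z^2

First, degree: two nappes meeting at a single point; a quadric, so deg p = 2.
Then, symmetries: mirror symmetry z ↦ −z ⇒ only even powers of z; every cross-section ⟂ z is a circle, so x, y appear only via x² + y².
Next, checking where it meets the axes: one z-axis crossing is at z = 0; a circular section at z = -1 has radius between 1 and 2; it meets the x-axis at x = 0 (among the integer gridlines).
Finally, fitting integer coefficients to these (and the overall shape) gives p.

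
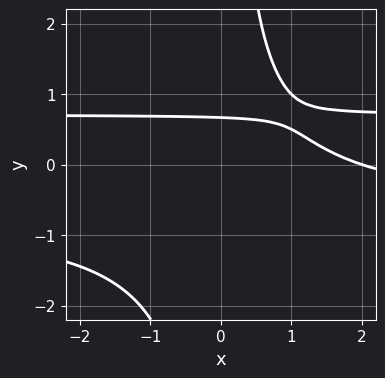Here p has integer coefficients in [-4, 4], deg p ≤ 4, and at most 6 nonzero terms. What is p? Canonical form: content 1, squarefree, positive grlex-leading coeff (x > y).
1. deg p = 3. No degree-2 curve has this shape.
2. Observable constraints: it crosses the x-axis at the gridline x = 2.
3. Together with the visible shape, these determine p as stated.

2*x*y^2 - x - 3*y + 2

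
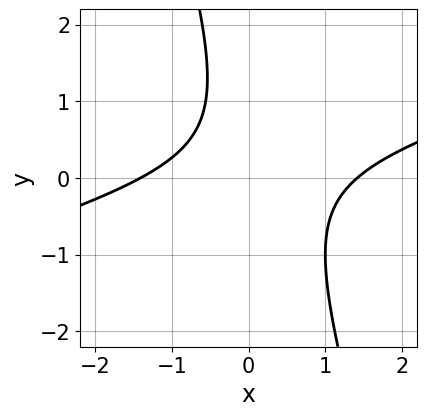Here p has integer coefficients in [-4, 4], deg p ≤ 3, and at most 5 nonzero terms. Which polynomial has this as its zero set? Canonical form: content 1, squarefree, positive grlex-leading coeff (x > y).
First, degree: a generic line meets the curve in up to 2 points, so deg p = 2.
Then, observable constraints: it misses every integer gridline on the y-axis.
Finally, these observations pin down the coefficients.

x^2 - 3*x*y - y^2 + y - 2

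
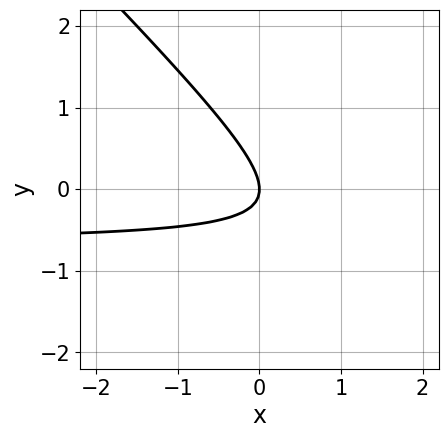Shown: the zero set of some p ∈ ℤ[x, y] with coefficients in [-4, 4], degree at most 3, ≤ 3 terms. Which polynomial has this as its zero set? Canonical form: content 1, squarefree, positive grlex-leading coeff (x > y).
First, deg p = 2. No degree-1 curve has this shape.
Next, checking where it meets the axes: it meets the y-axis at y = 0 (among the integer gridlines); it meets the x-axis at x = 0 (among the integer gridlines).
Finally, these observations pin down the coefficients.

3*x*y + 3*y^2 + 2*x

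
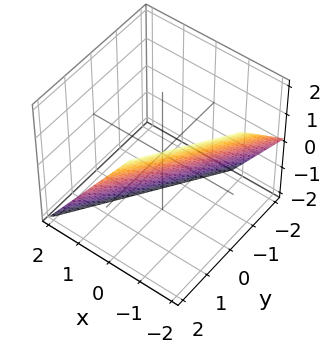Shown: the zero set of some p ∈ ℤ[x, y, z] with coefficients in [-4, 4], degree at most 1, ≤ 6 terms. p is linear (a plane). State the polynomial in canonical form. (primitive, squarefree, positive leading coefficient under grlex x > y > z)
deg p = 1. The surface is flat (a plane).
From the visible intercepts: one z-axis crossing is at z = -1; it meets the y-axis at y = 1 (among the integer gridlines).
The integer polynomial consistent with all of this is the stated p.

3*x - 2*y + 2*z + 2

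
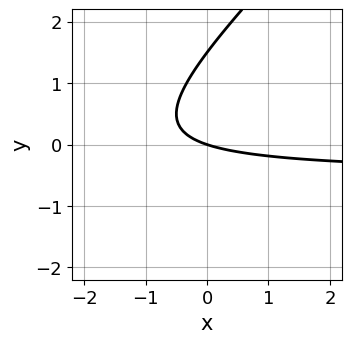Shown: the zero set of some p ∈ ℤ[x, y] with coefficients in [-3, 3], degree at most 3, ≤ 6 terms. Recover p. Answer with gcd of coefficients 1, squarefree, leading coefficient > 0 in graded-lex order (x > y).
2*x*y - 2*y^2 + x + 3*y

1. The degree is 2 — a generic line meets the curve in up to 2 points.
2. Reading off the gridlines: one x-axis crossing is at x = 0; it meets the y-axis at y = 0 (among the integer gridlines).
3. Matching integer coefficients to the picture gives p.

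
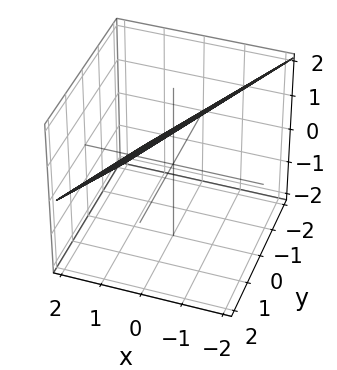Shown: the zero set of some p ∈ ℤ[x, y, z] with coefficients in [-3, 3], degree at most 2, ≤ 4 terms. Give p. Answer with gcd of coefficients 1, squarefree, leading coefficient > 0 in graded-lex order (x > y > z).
2*x - y + 2*z - 2

(a) Degree: the surface is flat (a plane), so deg p = 1.
(b) From the axis intercepts and sections: one z-axis crossing is at z = 1; it meets the y-axis at y = -2 (among the integer gridlines); one x-axis crossing is at x = 1.
(c) Together with the visible shape, these determine p as stated.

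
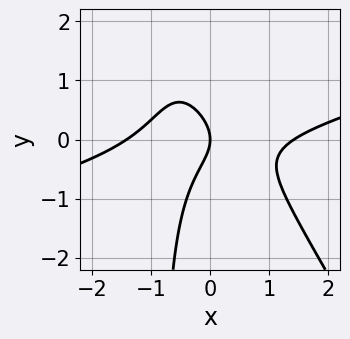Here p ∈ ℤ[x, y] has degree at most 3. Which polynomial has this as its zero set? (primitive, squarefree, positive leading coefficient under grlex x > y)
x^3 - 3*x^2*y - 2*x*y^2 - 2*y^2 - 2*x

The degree is 3 — no degree-2 curve has this shape.
From the visible intercepts: it meets the x-axis at x = 0 (among the integer gridlines); it crosses the y-axis at the gridline y = 0.
The integer polynomial consistent with all of this is the stated p.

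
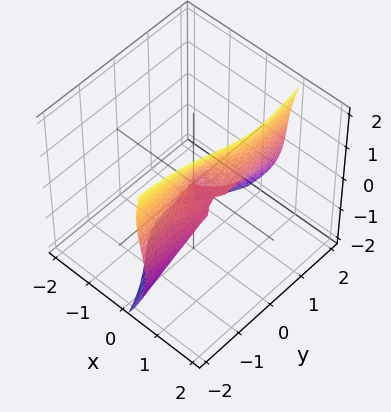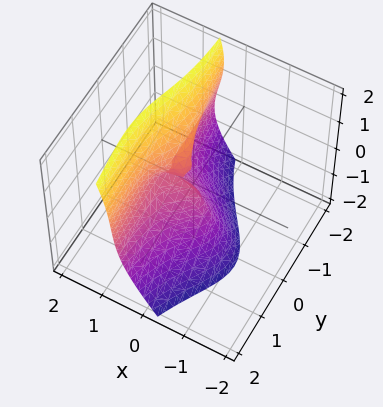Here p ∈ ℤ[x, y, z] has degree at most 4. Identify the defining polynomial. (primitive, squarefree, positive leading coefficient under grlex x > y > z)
1. The degree is 3 — the shape is more complex than any degree-2 surface.
2. From the visible intercepts: it meets the y-axis at y = 0 (among the integer gridlines); the visible x-axis segment lies entirely on the surface; it meets the z-axis at z = 0 (among the integer gridlines).
3. Solving for integer coefficients yields p as stated.

3*x*y^2 + 2*x*z^2 - z^3 - 2*y^2 - y*z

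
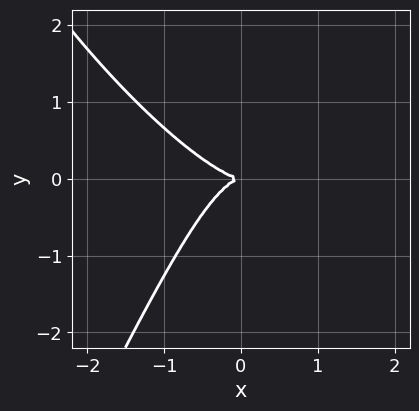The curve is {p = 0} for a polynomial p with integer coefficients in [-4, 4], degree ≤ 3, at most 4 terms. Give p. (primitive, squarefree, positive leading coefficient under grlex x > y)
(a) deg p = 3. The shape is more complex than any degree-2 curve.
(b) Checking where it meets the axes: it meets the y-axis at y = 0 (among the integer gridlines); one x-axis crossing is at x = 0.
(c) Fitting integer coefficients to these (and the overall shape) gives p.

3*x^3 + 3*x^2*y - y^3 + 3*y^2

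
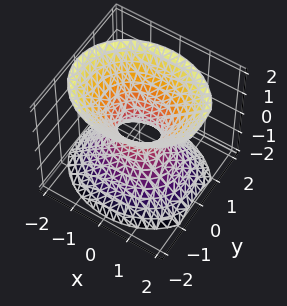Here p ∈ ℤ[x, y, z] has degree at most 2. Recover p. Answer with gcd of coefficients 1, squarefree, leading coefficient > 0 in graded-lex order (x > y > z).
2*x^2 + 3*y^2 - 2*z^2 - 1

1. The degree is 2 — one connected sheet with a waist; a quadric.
2. Symmetries: the x ↦ −x reflection is a symmetry, so x appears only in even powers; it's symmetric under z → −z, forcing even powers of z; the y ↦ −y reflection is a symmetry, so y appears only in even powers.
3. From the axis intercepts and sections: it misses every integer gridline on the z-axis.
4. Fitting integer coefficients to these (and the overall shape) gives p.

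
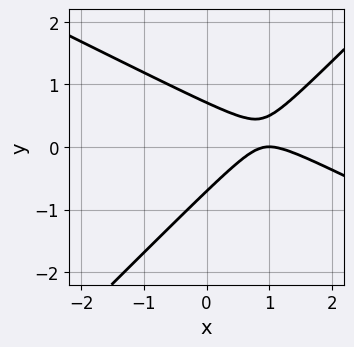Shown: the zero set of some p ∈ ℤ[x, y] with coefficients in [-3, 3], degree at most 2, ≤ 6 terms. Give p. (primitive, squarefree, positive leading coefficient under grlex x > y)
x^2 + x*y - 2*y^2 - 2*x + 1

First, deg p = 2. The shape is more complex than any degree-1 curve.
Next, reading off the gridlines: it meets the x-axis at x = 1 (among the integer gridlines).
Finally, solving for integer coefficients yields p as stated.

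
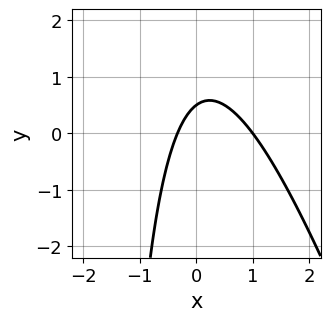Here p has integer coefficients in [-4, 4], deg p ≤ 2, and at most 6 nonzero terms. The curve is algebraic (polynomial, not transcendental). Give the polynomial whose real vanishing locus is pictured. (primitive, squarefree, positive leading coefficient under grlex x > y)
First, the degree is 2 — no degree-1 curve has this shape.
Then, observable constraints: one x-axis crossing is at x = 1.
Finally, putting this together gives p.

3*x^2 + x*y - 2*x + 2*y - 1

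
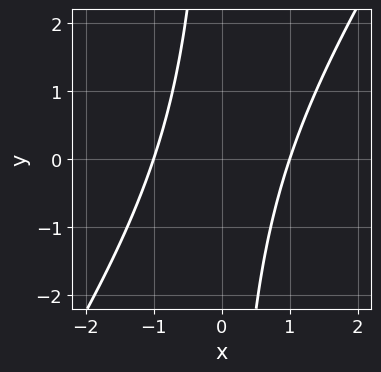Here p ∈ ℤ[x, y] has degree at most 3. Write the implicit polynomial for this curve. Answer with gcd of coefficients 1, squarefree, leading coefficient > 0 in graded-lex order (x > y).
First, deg p = 2.
Next, from the axis intercepts and sections: among the integer gridlines, it crosses the x-axis at x ∈ {-1, 1}; no y-intercept at any integer in the box.
Finally, putting this together gives p.

3*x^2 - 2*x*y - 3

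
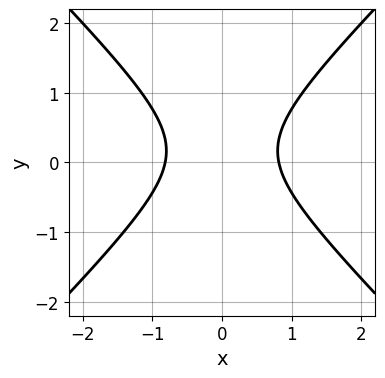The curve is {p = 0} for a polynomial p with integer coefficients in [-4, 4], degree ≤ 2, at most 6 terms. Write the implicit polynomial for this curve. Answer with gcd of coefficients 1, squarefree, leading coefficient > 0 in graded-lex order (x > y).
3*x^2 - 3*y^2 + y - 2

(a) deg p = 2.
(b) Symmetries: mirror symmetry x ↦ −x ⇒ only even powers of x.
(c) Reading off the gridlines: no y-intercept at any integer in the box.
(d) Assembling these constraints gives the stated polynomial.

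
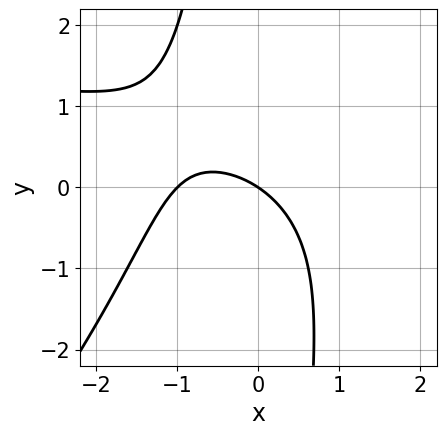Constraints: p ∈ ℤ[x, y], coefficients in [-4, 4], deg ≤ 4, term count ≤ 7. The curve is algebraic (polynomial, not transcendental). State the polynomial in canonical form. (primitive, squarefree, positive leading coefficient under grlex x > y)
x^2*y - x*y^2 - 2*x^2 - 2*x - 3*y

(a) deg p = 3. A generic line meets the curve in up to 3 points.
(b) Against the integer gridlines: among the integer gridlines, it crosses the x-axis at x ∈ {-1, 0}; it meets the y-axis at y = 0 (among the integer gridlines).
(c) Matching integer coefficients to the picture gives p.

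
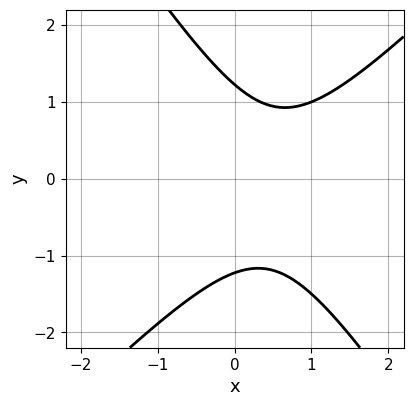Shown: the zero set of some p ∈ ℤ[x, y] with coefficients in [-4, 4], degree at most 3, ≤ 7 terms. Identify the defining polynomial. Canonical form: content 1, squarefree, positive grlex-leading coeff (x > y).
3*x^2 - x*y - 2*y^2 - 3*x + 3

Degree: a generic line meets the curve in up to 2 points, so deg p = 2.
Against the integer gridlines: the curve avoids every integer x-axis point in the box.
Solving for integer coefficients yields p as stated.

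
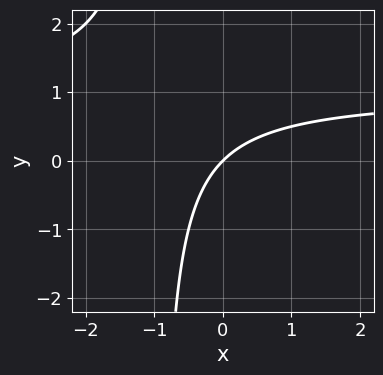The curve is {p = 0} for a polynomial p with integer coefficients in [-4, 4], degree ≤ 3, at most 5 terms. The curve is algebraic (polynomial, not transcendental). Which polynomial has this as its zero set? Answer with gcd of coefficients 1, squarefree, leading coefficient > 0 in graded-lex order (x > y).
x*y - x + y

deg p = 2. The shape is more complex than any degree-1 curve.
Observable constraints: it crosses the x-axis at the gridline x = 0; it crosses the y-axis at the gridline y = 0.
Solving for integer coefficients yields p as stated.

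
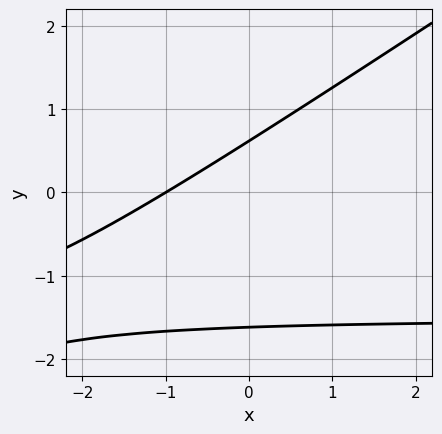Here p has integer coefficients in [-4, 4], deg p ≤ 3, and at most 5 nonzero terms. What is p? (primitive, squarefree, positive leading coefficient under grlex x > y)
deg p = 2.
Observable constraints: one x-axis crossing is at x = -1.
Fitting integer coefficients to these (and the overall shape) gives p.

2*x*y - 3*y^2 + 3*x - 3*y + 3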